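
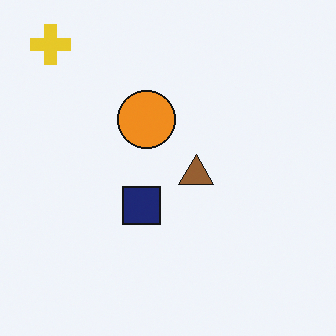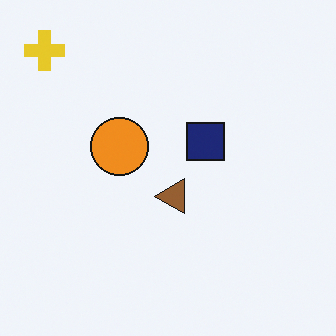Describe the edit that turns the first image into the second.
Transposed (reflected across the top-left ↔ bottom-right diagonal).

Shapes have swapped their row and column positions — what was in the top-right is now in the bottom-left — a diagonal reflection.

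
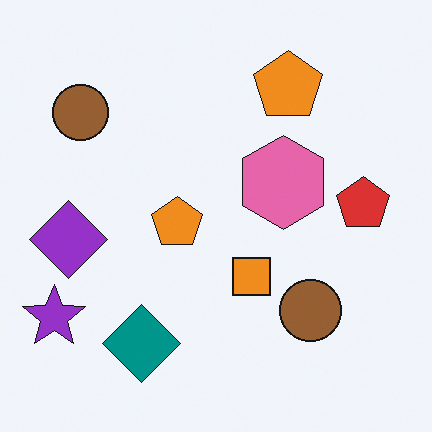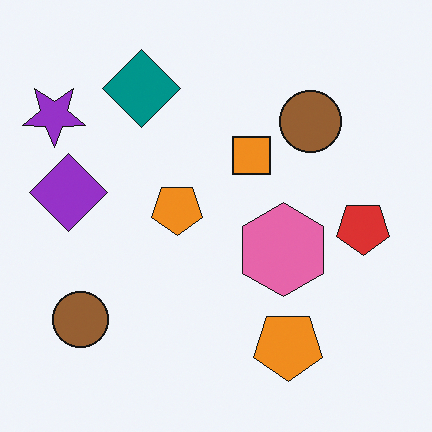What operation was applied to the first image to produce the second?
It was flipped vertically (top ↔ bottom).

The teal diamond is in the bottom-left of the first image and the top-left of the second — shapes on opposite sides of the horizontal midline have swapped in a mirror flip.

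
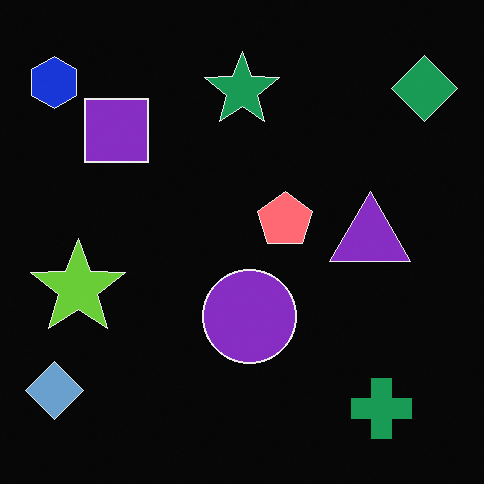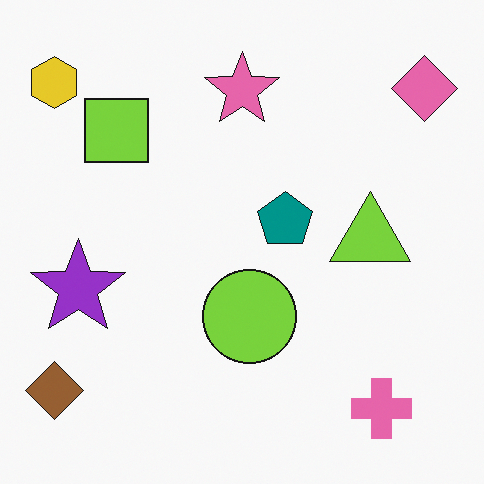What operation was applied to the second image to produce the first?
It was color-inverted (negative).

The light background has become dark and every shape's color is its complement — a photographic negative.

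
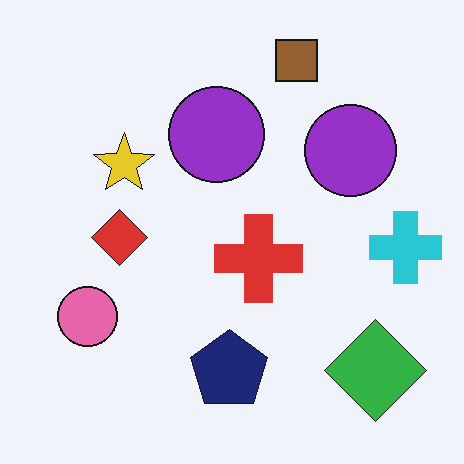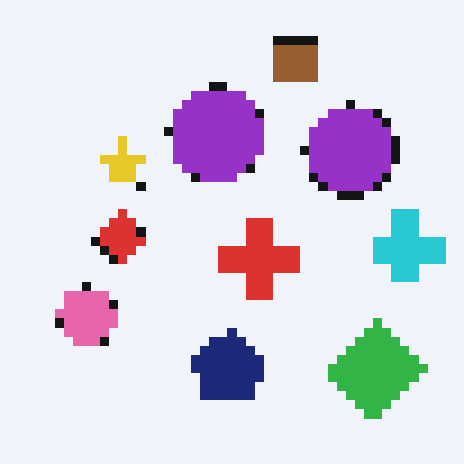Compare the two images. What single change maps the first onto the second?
This is the original image heavily pixelated into large blocks.

Shapes are reduced to large square blocks; fine edges and outlines are lost — a downscale-then-upscale (mosaic) effect.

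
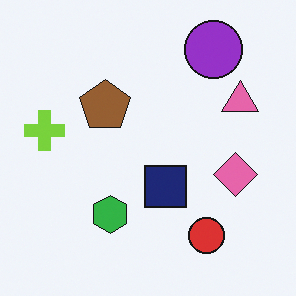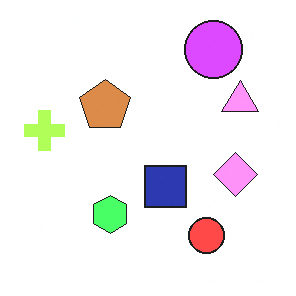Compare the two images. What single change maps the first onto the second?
It was noticeably brightened.

Every pixel — background and shapes alike — is uniformly brightened.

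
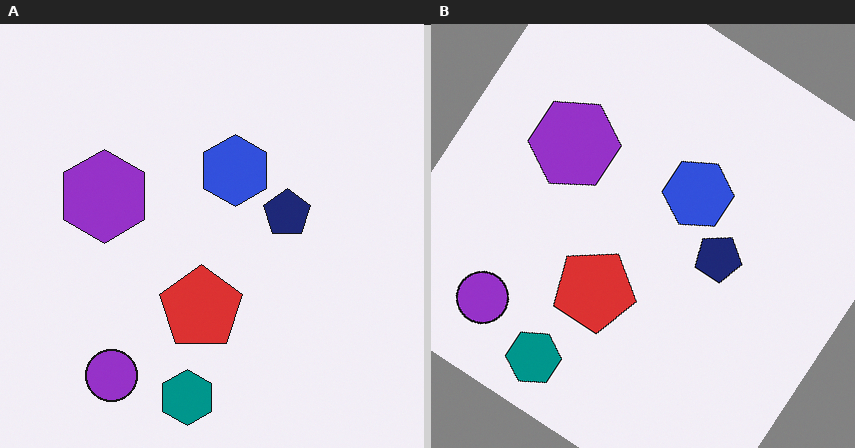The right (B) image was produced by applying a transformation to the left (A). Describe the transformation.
The transformation is: rotated clockwise by a large amount — several tens of degrees.

Every shape is tilted by the same angle and the image corners show triangular fill wedges — a whole-image rotation by a non-right angle.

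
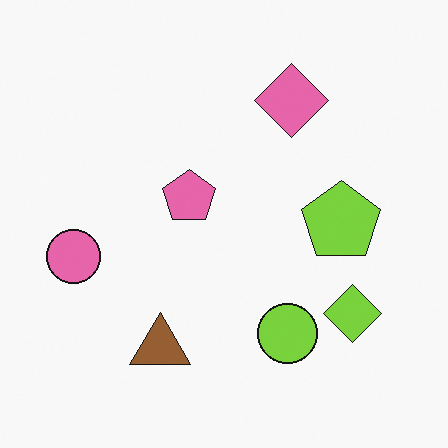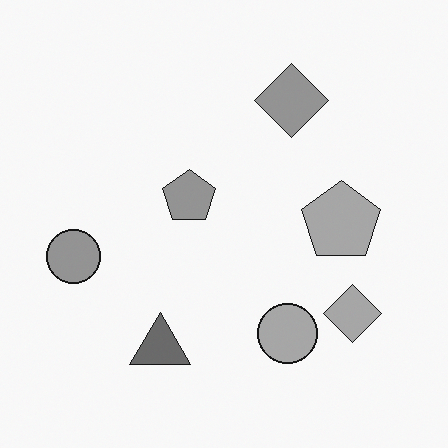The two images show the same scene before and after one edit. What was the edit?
It was converted to grayscale.

All color is removed — every shape is now a shade of grey.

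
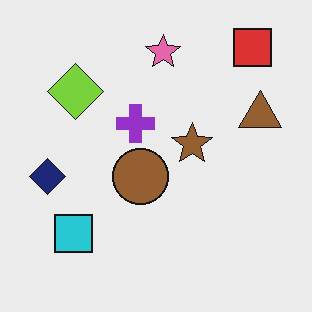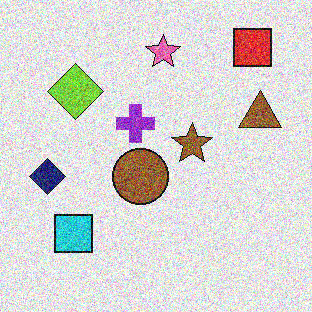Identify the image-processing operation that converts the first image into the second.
Degraded with strong gaussian noise.

Random speckle covers the whole image, including the flat background.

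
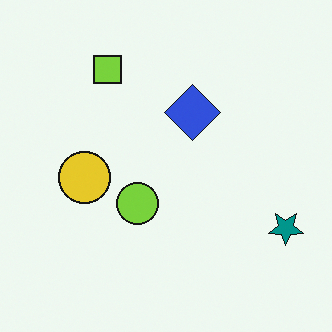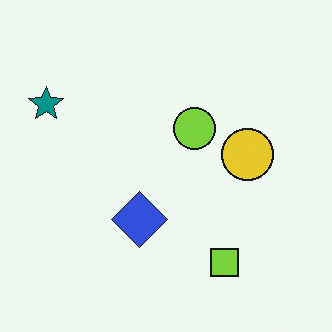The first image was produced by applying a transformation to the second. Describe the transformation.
Rotated 180°.

The teal star sits in the top-left of the second image and the bottom-right of the first — consistent with a whole-image 180° rotation.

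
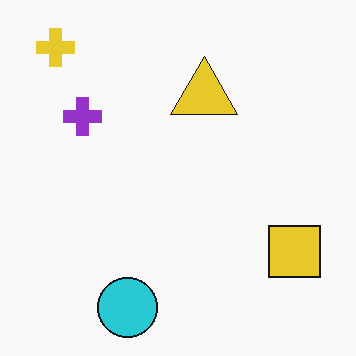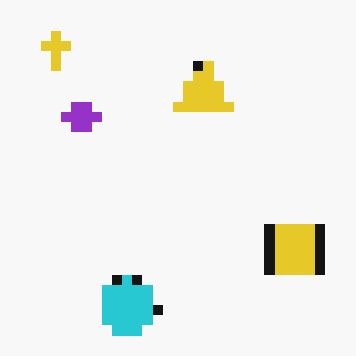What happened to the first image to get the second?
Coarsely pixelated.

Shapes are reduced to large square blocks; fine edges and outlines are lost — a downscale-then-upscale (mosaic) effect.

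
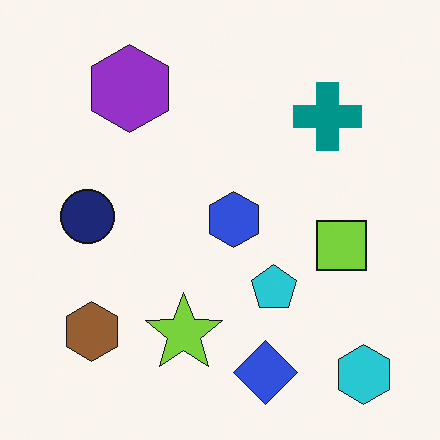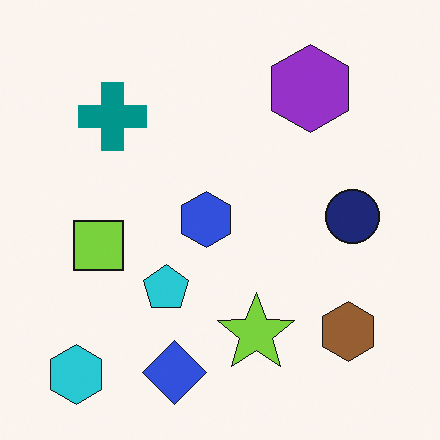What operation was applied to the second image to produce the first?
The image was flipped horizontally (left ↔ right).

The cyan hexagon is in the bottom-left of the second image and the bottom-right of the first — shapes on opposite sides of the vertical midline have swapped in a mirror flip.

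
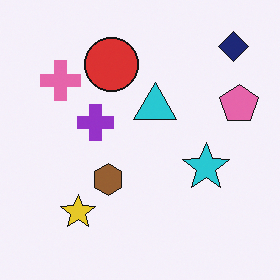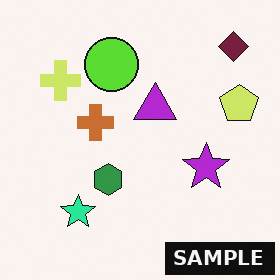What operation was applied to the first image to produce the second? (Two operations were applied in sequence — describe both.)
Hue-shifted noticeably, then watermarked with the text "SAMPLE" in the lower-right corner.

Every shape's color has rotated by the same amount around the hue wheel — a uniform hue shift. A dark label reading "SAMPLE" appears in the lower-right corner.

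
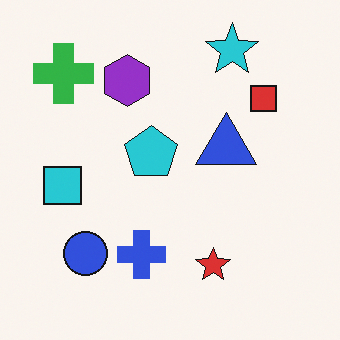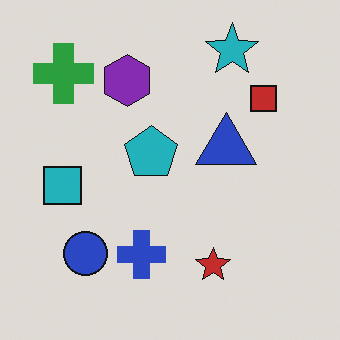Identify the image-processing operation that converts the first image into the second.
The transformation is: darkened a little.

Every pixel — background and shapes alike — is uniformly darkened.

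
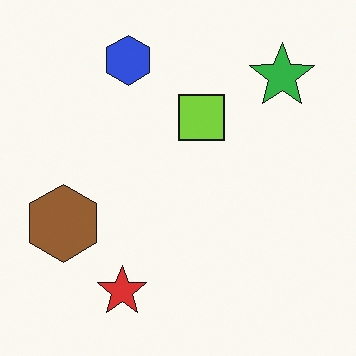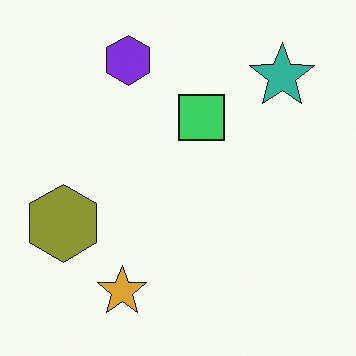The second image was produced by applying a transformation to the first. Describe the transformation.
The second image is the first hue-shifted by a small amount.

Every shape's color has rotated by the same amount around the hue wheel — a uniform hue shift.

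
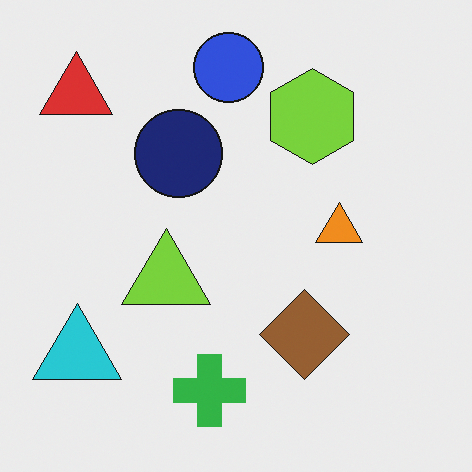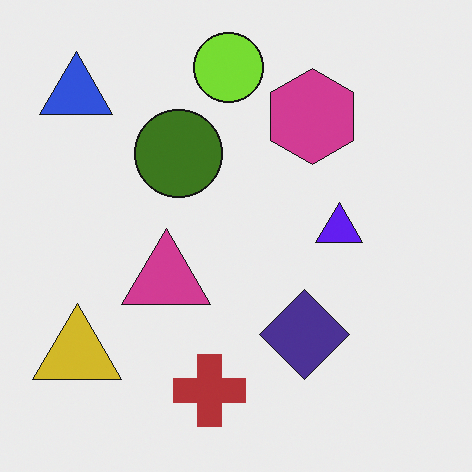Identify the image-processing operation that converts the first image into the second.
It was hue-shifted by a large amount.

Every shape's color has rotated by the same amount around the hue wheel — a uniform hue shift.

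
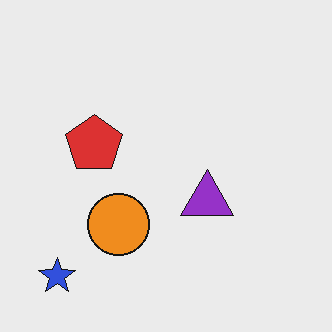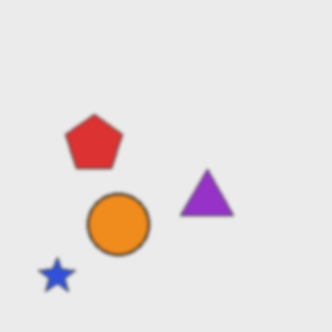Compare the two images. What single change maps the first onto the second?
The image was slightly softened.

Shape edges and outlines are uniformly softened across the whole image.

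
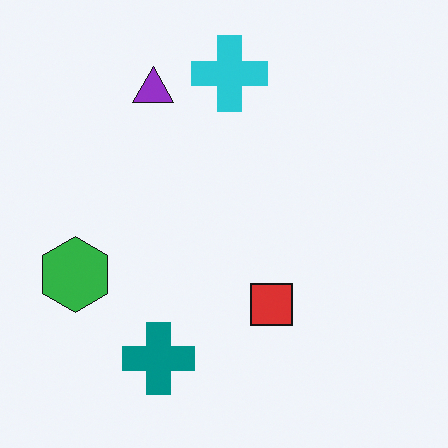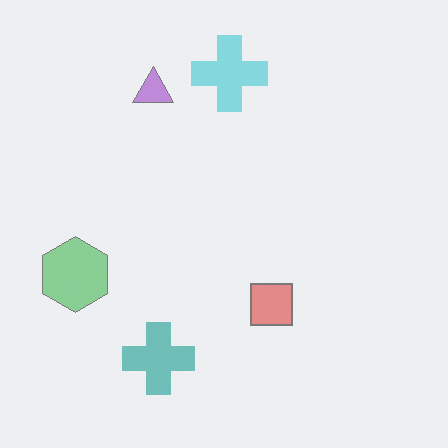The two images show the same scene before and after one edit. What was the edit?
It was given much lower contrast.

Tones are pushed toward mid-grey across the whole image — a global contrast change.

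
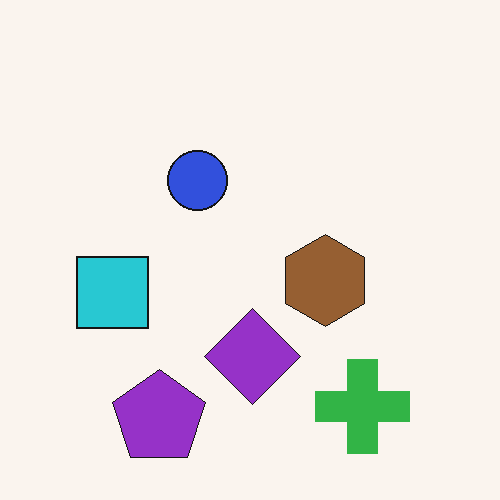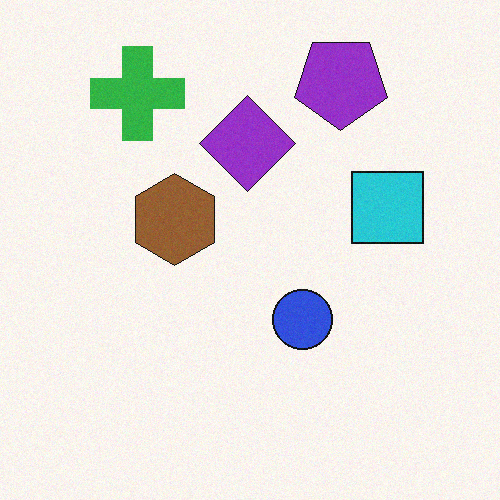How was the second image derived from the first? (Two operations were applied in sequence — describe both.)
The transformation is: degraded with subtle gaussian noise, then rotated 180°.

Random speckle covers the whole image, including the flat background. The green cross sits in the bottom-right of the first image and the top-left of the second — consistent with a whole-image 180° rotation.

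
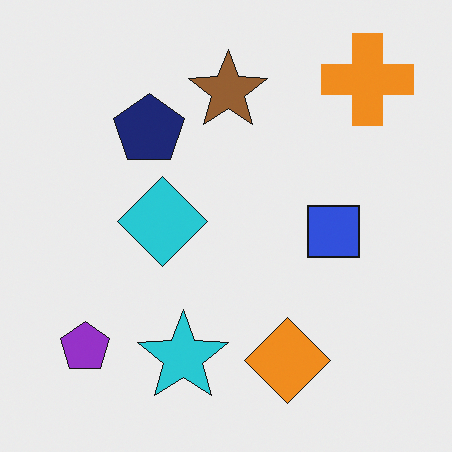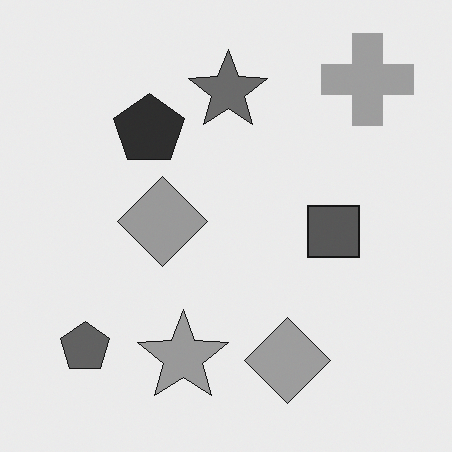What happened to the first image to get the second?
This is the original image converted to grayscale.

All color is removed — every shape is now a shade of grey.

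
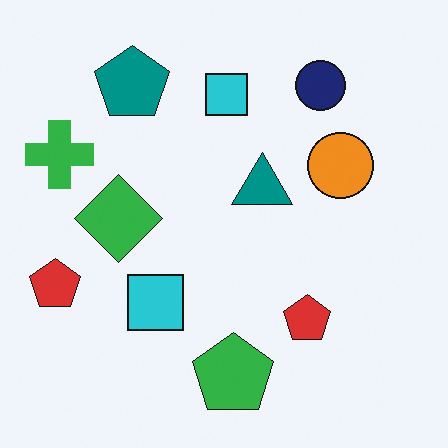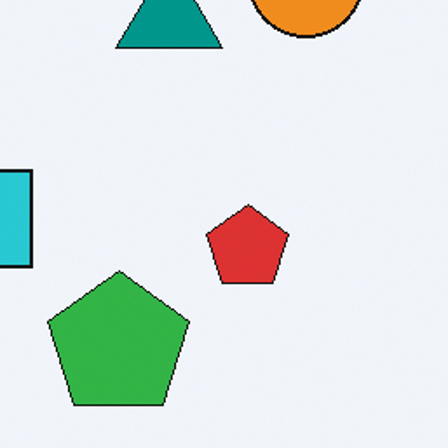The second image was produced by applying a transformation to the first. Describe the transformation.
Cropped tightly and scaled back up.

The visible shapes are larger and the field of view is narrower; shapes near the original edges may be partly or wholly outside the frame — a crop-and-rescale.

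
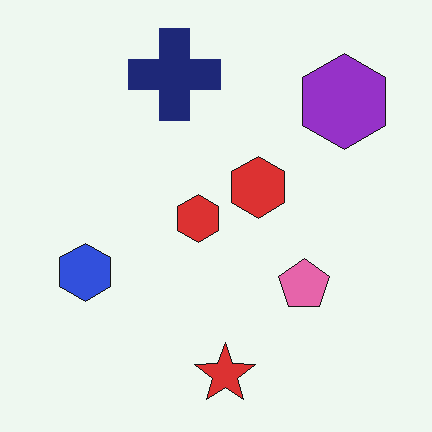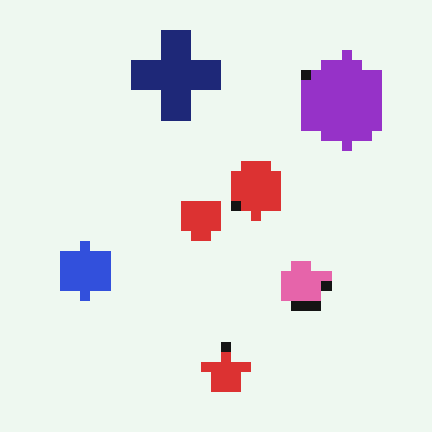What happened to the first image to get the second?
Coarsely pixelated.

Shapes are reduced to large square blocks; fine edges and outlines are lost — a downscale-then-upscale (mosaic) effect.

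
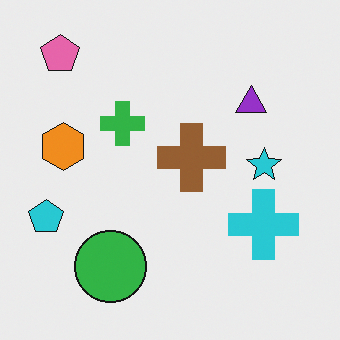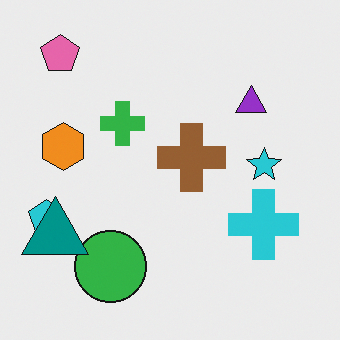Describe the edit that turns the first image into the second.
The transformation is: overlaid with an additional teal triangle.

A teal triangle appears in the second image that is absent from the first.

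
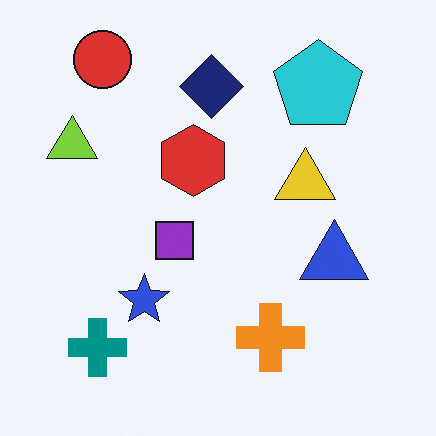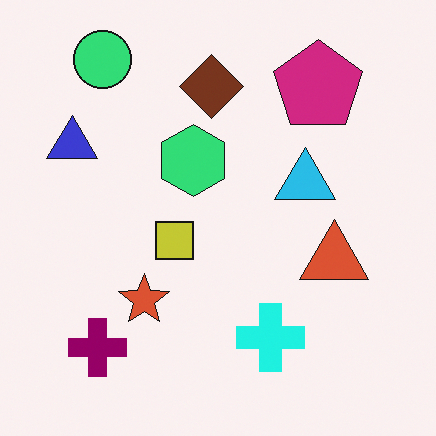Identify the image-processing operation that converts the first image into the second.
The second image is the first hue-shifted noticeably.

Every shape's color has rotated by the same amount around the hue wheel — a uniform hue shift.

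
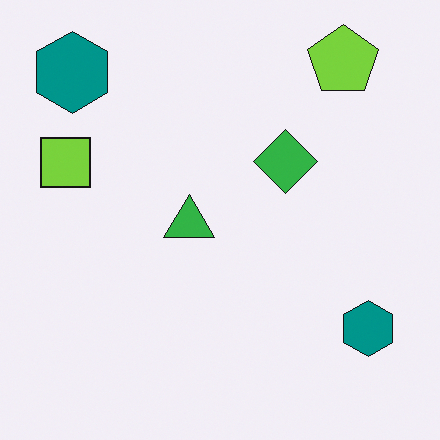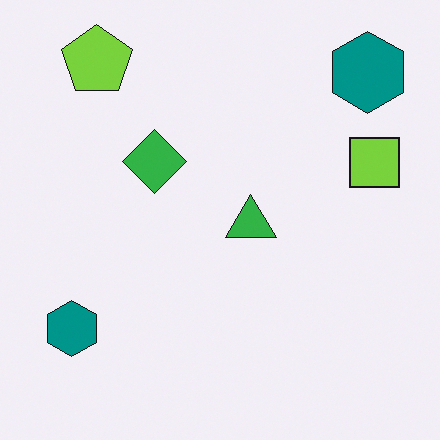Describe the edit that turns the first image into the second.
It was flipped horizontally (left ↔ right).

The lime square is in the left of the first image and the right of the second — shapes on opposite sides of the vertical midline have swapped in a mirror flip.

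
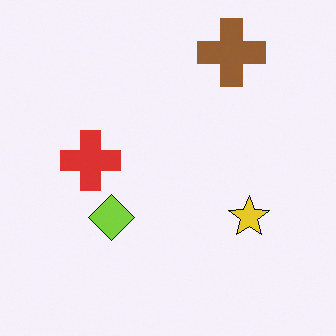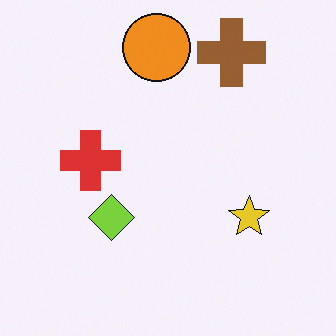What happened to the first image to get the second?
This is the original image overlaid with an additional orange circle.

An orange circle appears in the second image that is absent from the first.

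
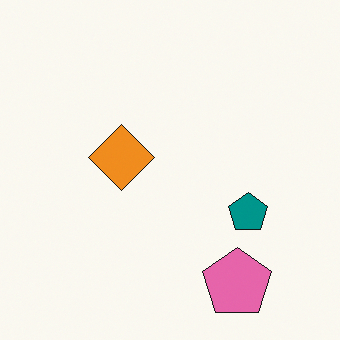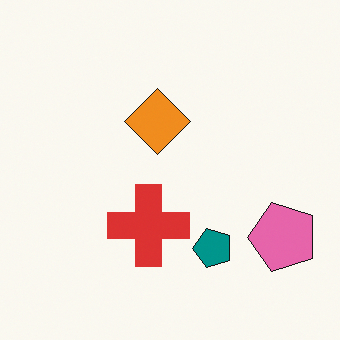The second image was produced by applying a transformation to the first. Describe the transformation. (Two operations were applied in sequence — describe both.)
It was transposed (reflected across the top-left ↔ bottom-right diagonal), then overlaid with an additional red cross.

Shapes have swapped their row and column positions — what was in the top-right is now in the bottom-left — a diagonal reflection. A red cross appears in the second image that is absent from the first.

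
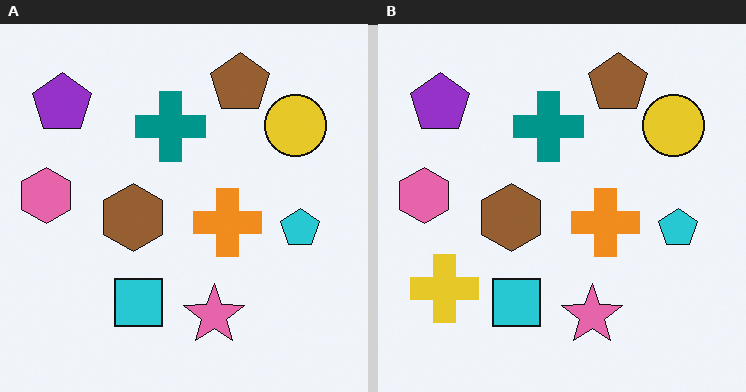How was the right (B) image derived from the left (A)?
The transformation is: overlaid with an additional yellow cross.

A yellow cross appears in the right (B) image that is absent from the left (A).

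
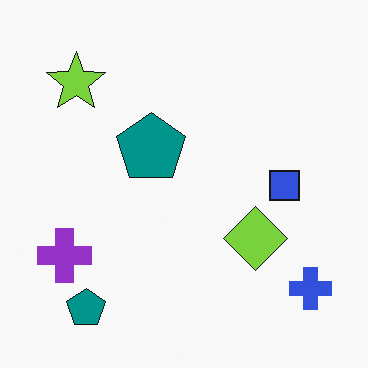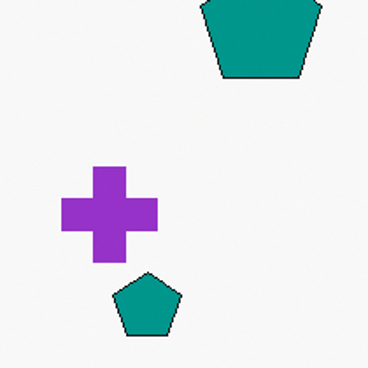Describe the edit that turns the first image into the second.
The second image is the first cropped tightly and scaled back up.

The visible shapes are larger and the field of view is narrower; shapes near the original edges may be partly or wholly outside the frame — a crop-and-rescale.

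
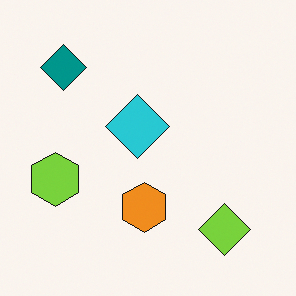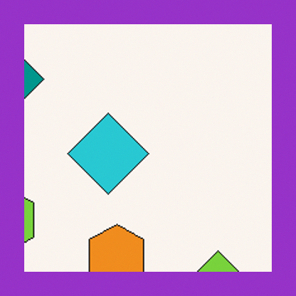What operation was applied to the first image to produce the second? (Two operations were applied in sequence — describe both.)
The second image is the first cropped to a modestly smaller region and rescaled, then framed with a purple border.

The visible shapes are larger and the field of view is narrower; shapes near the original edges may be partly or wholly outside the frame — a crop-and-rescale. A solid purple frame runs around the edge of the second image, with the content slightly shrunk inside it.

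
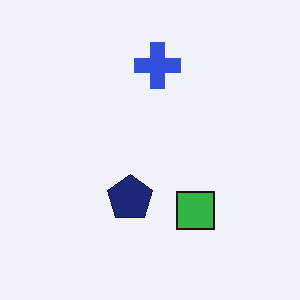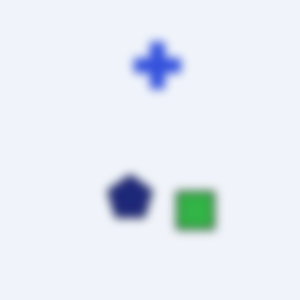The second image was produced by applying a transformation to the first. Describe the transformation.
Moderately blurred.

Shape edges and outlines are uniformly softened across the whole image.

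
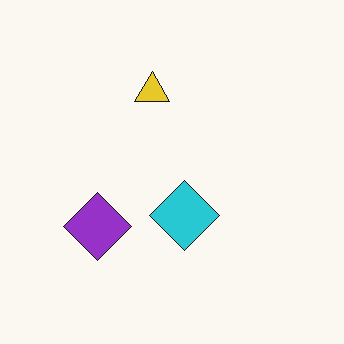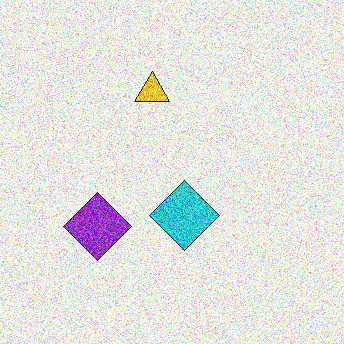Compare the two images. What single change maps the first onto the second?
Degraded with a thick layer of grain.

Random speckle covers the whole image, including the flat background.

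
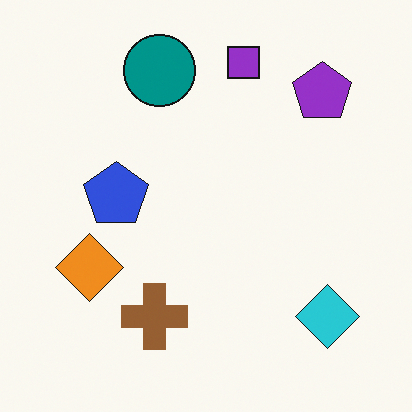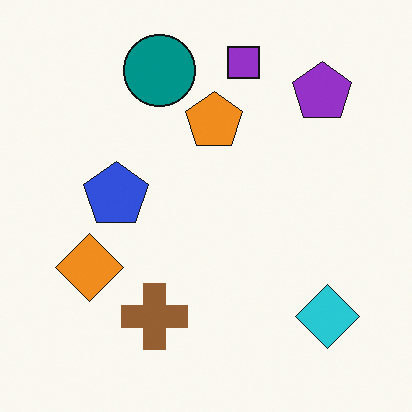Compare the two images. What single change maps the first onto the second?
Overlaid with an additional orange pentagon.

An orange pentagon appears in the second image that is absent from the first.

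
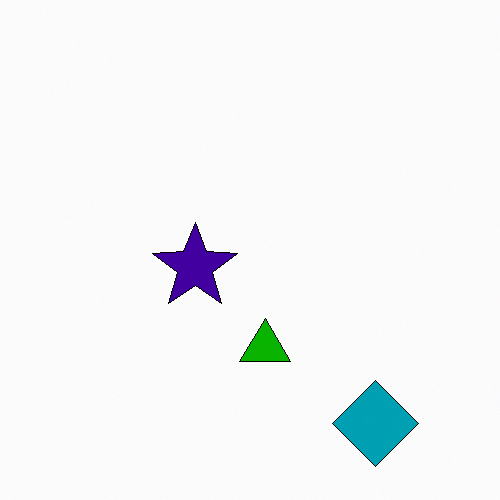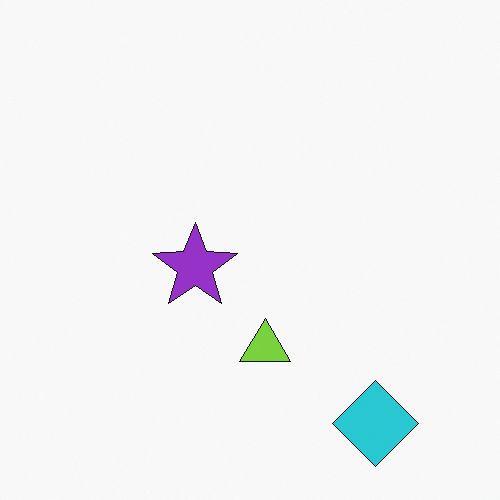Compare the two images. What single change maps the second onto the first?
It was boosted in contrast.

Tones are pushed away from mid-grey across the whole image — a global contrast change.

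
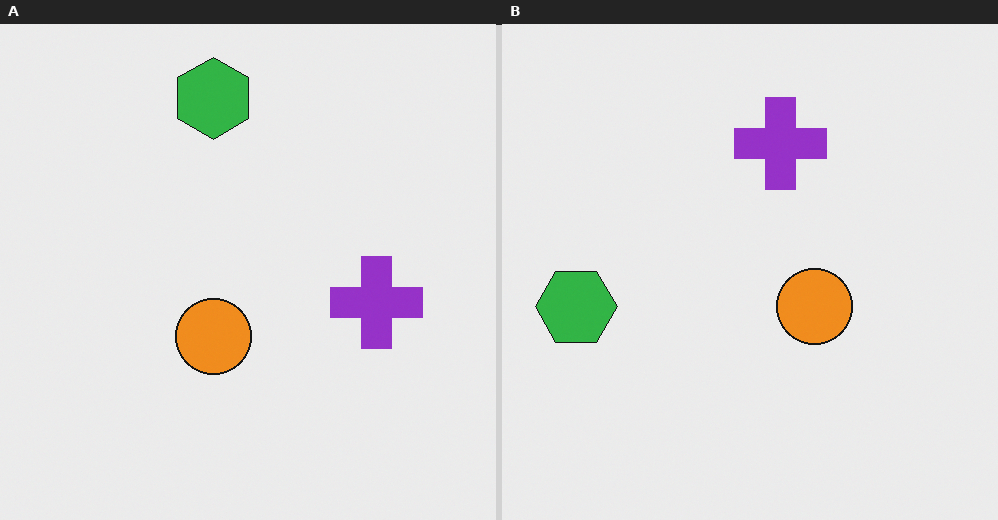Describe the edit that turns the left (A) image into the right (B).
The right (B) image is the left (A) rotated 90° counter-clockwise.

The green hexagon sits in the top of the left (A) image and the left of the right (B) — consistent with a whole-image 90° counter-clockwise rotation.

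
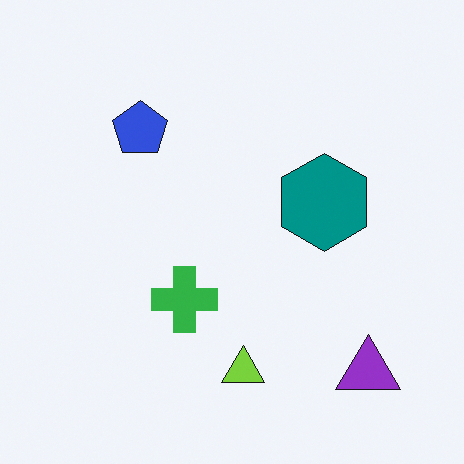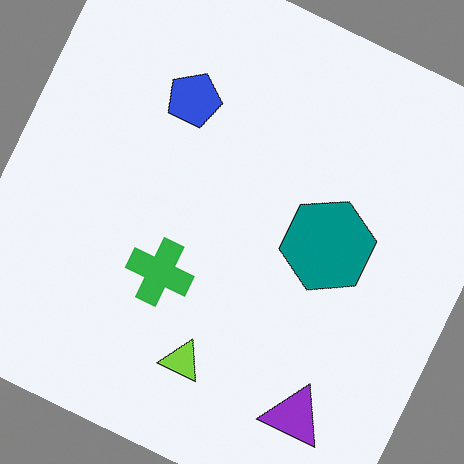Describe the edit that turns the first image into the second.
The transformation is: rotated clockwise by a clearly visible amount.

Every shape is tilted by the same angle and the image corners show triangular fill wedges — a whole-image rotation by a non-right angle.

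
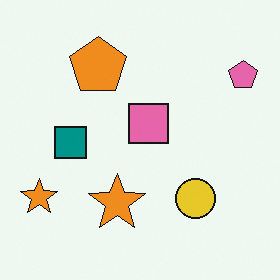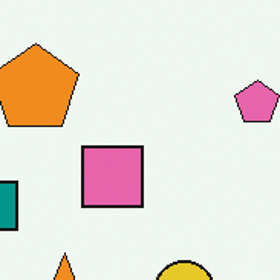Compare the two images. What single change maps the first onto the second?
The image was cropped to a modestly smaller region and rescaled.

The visible shapes are larger and the field of view is narrower; shapes near the original edges may be partly or wholly outside the frame — a crop-and-rescale.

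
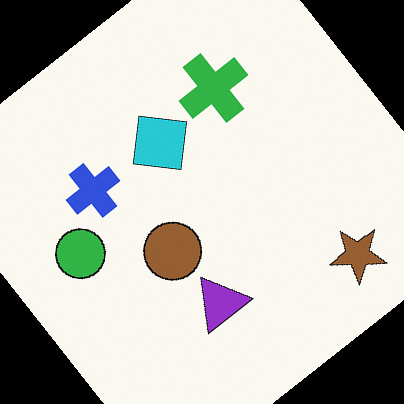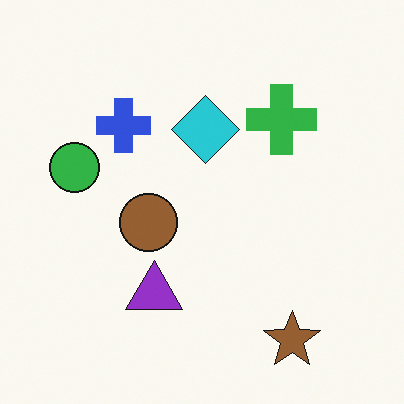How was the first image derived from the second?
It was rotated counter-clockwise by a large amount — several tens of degrees.

Every shape is tilted by the same angle and the image corners show triangular fill wedges — a whole-image rotation by a non-right angle.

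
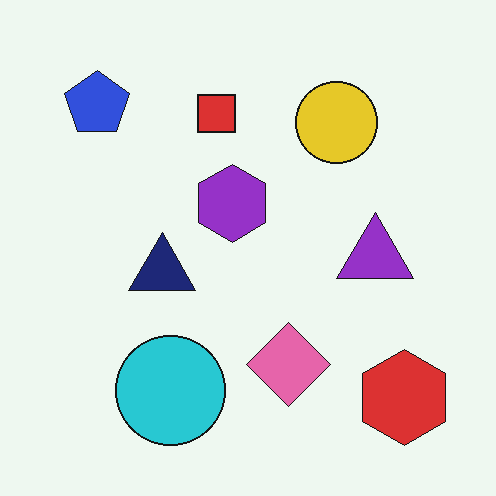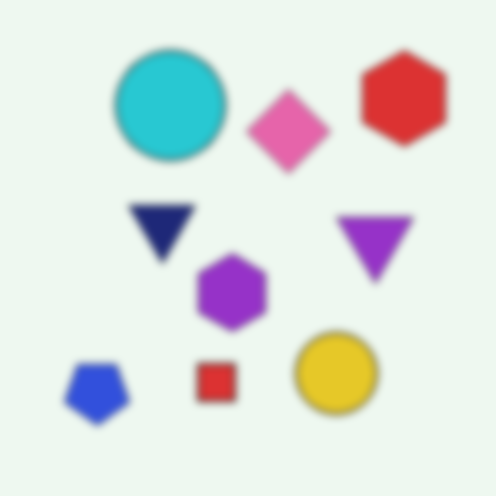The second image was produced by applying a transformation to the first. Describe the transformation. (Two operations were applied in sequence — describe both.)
The image was flipped vertically (top ↔ bottom), then moderately blurred.

The red hexagon is in the bottom-right of the first image and the top-right of the second — shapes on opposite sides of the horizontal midline have swapped in a mirror flip. Shape edges and outlines are uniformly softened across the whole image.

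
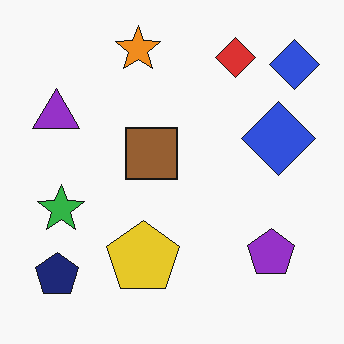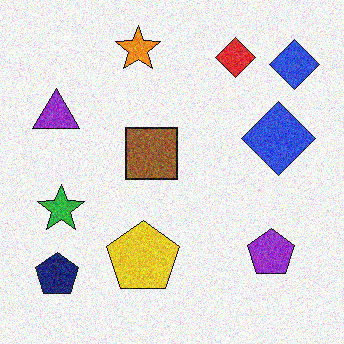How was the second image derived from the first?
The transformation is: degraded with moderate additive noise.

Random speckle covers the whole image, including the flat background.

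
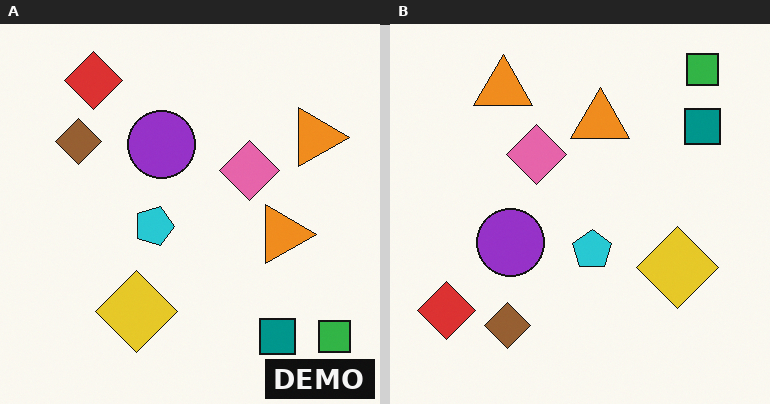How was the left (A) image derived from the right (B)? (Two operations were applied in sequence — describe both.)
Rotated 90° clockwise, then watermarked with the text "DEMO" in the lower-right corner.

The green square sits in the top-right of the right (B) image and the bottom-right of the left (A) — consistent with a whole-image 90° clockwise rotation. A dark label reading "DEMO" appears in the lower-right corner.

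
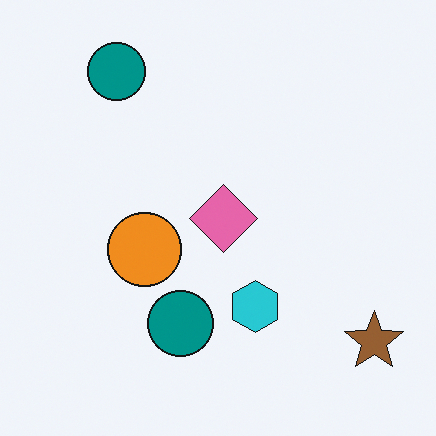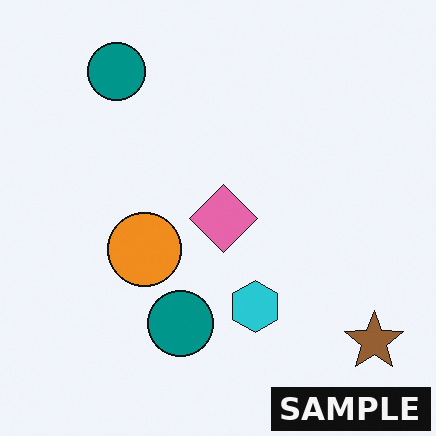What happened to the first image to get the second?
The image was watermarked with the text "SAMPLE" in the lower-right corner.

A dark label reading "SAMPLE" appears in the lower-right corner.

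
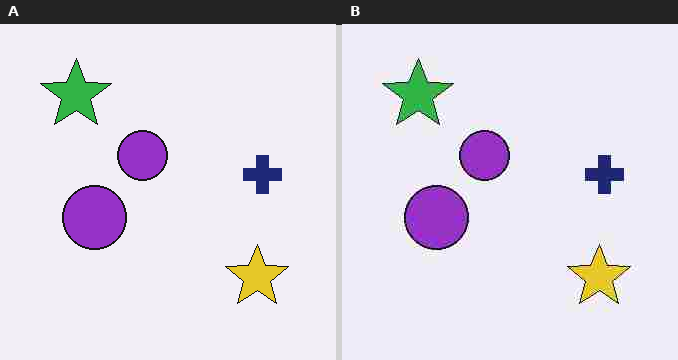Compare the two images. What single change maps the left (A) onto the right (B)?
Heavily JPEG-compressed with obvious blocking artifacts.

Blocky 8×8 compression artifacts appear around shape edges and the flat background shows ringing — characteristic JPEG degradation.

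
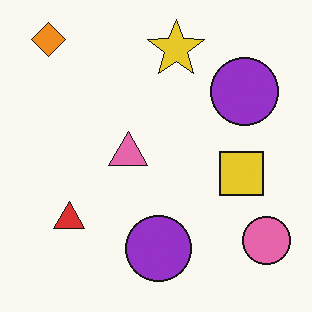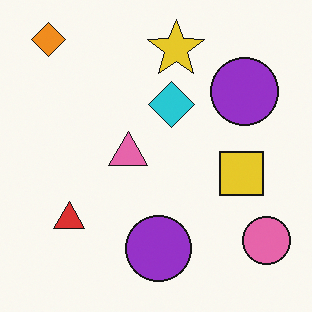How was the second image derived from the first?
The transformation is: overlaid with an additional cyan diamond.

A cyan diamond appears in the second image that is absent from the first.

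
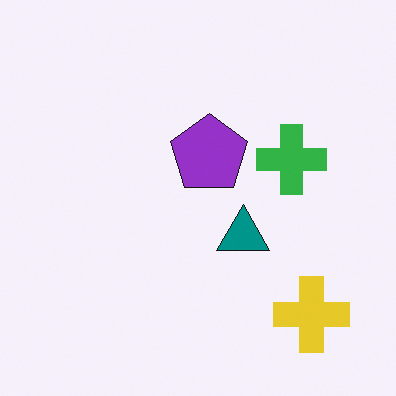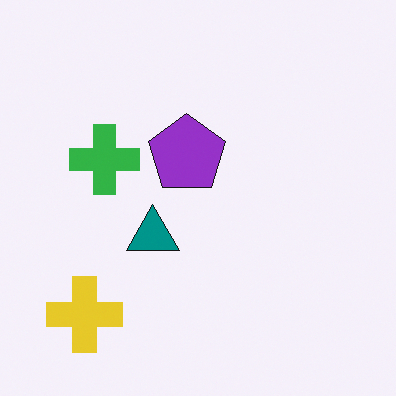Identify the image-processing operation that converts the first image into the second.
It was flipped horizontally (left ↔ right).

The yellow cross is in the bottom-right of the first image and the bottom-left of the second — shapes on opposite sides of the vertical midline have swapped in a mirror flip.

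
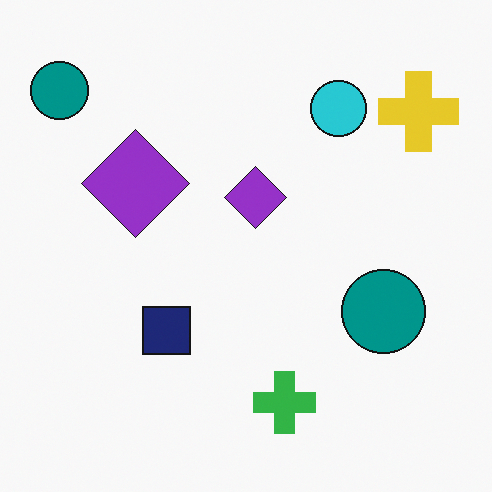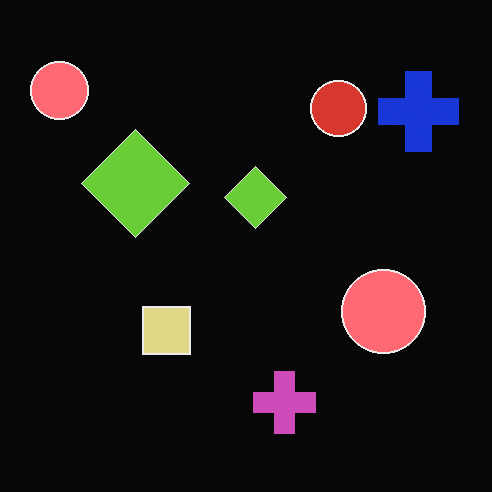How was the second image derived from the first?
Color-inverted (negative).

The light background has become dark and every shape's color is its complement — a photographic negative.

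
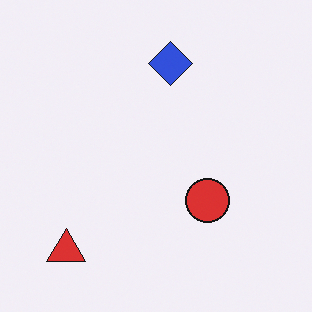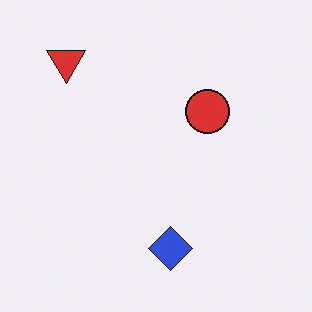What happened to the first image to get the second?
The second image is the first flipped vertically (top ↔ bottom).

The red triangle is in the bottom-left of the first image and the top-left of the second — shapes on opposite sides of the horizontal midline have swapped in a mirror flip.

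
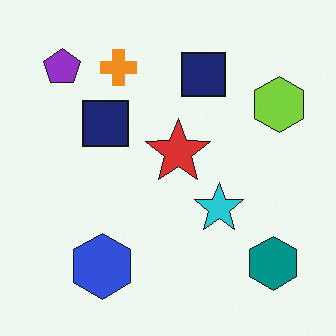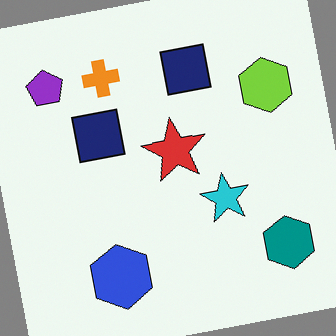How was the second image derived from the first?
The second image is the first rotated counter-clockwise by a slight angle.

Every shape is tilted by the same angle and the image corners show triangular fill wedges — a whole-image rotation by a non-right angle.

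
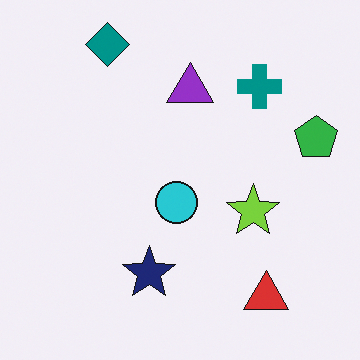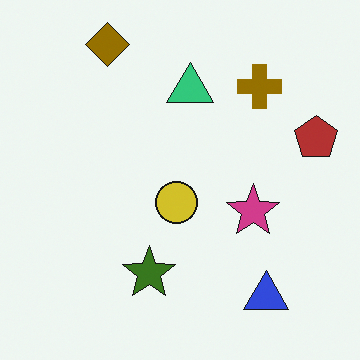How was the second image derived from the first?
The second image is the first hue-shifted by a large amount.

Every shape's color has rotated by the same amount around the hue wheel — a uniform hue shift.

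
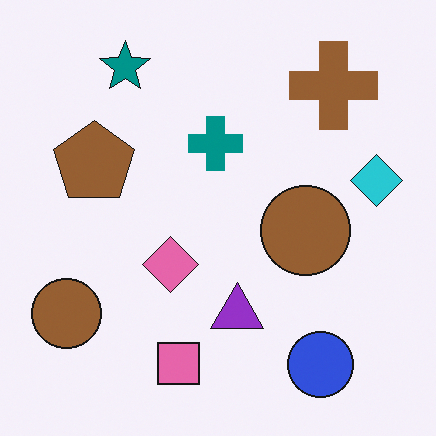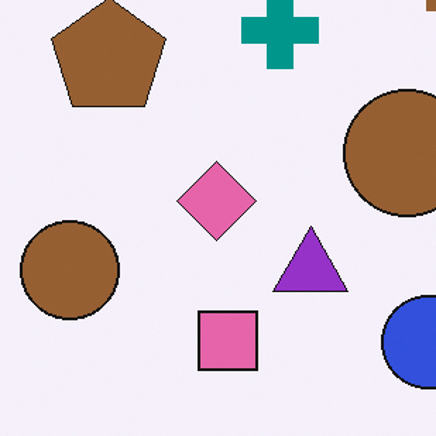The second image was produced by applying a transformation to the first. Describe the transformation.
The second image is the first cropped to a modestly smaller region and rescaled.

The visible shapes are larger and the field of view is narrower; shapes near the original edges may be partly or wholly outside the frame — a crop-and-rescale.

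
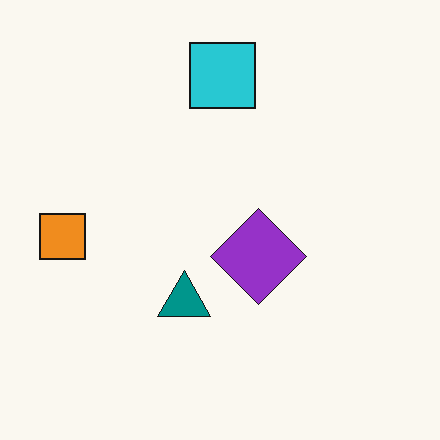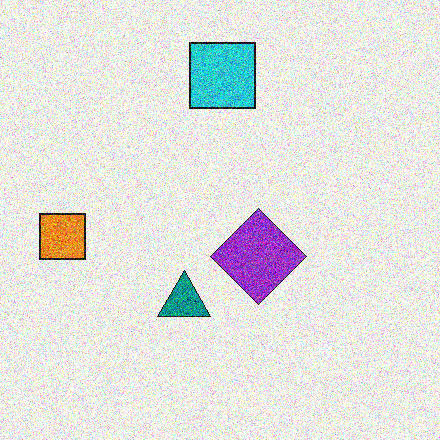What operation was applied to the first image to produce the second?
The second image is the first degraded with heavy additive noise.

Random speckle covers the whole image, including the flat background.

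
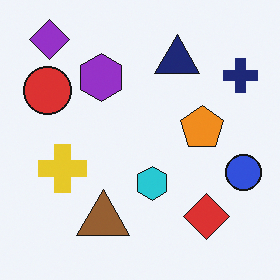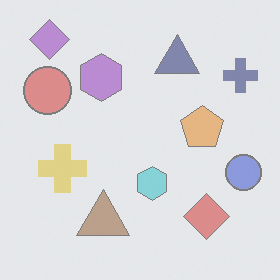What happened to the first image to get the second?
It was given much lower contrast.

Tones are pushed toward mid-grey across the whole image — a global contrast change.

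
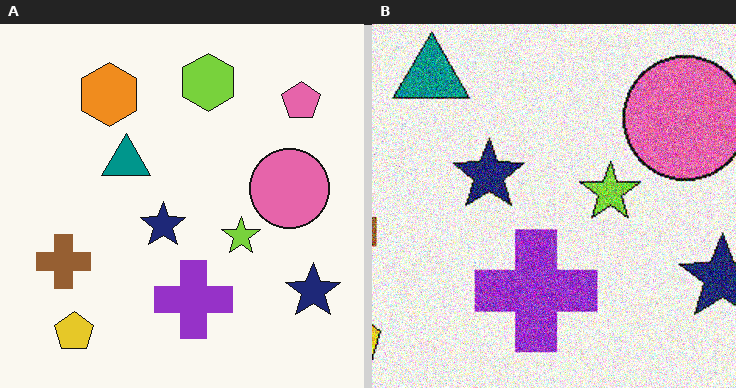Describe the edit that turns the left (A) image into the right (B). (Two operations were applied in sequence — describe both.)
The transformation is: cropped slightly and scaled back up, then degraded with heavy additive noise.

The visible shapes are larger and the field of view is narrower; shapes near the original edges may be partly or wholly outside the frame — a crop-and-rescale. Random speckle covers the whole image, including the flat background.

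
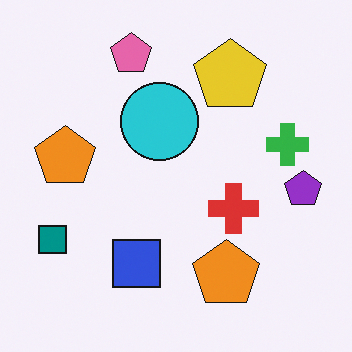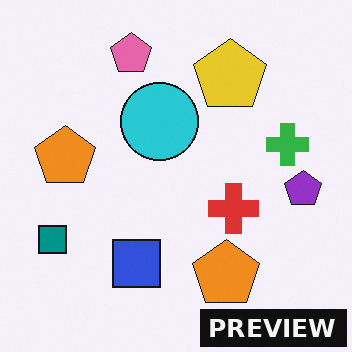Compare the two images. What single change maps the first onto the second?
The second image is the first watermarked with the text "PREVIEW" in the lower-right corner.

A dark label reading "PREVIEW" appears in the lower-right corner.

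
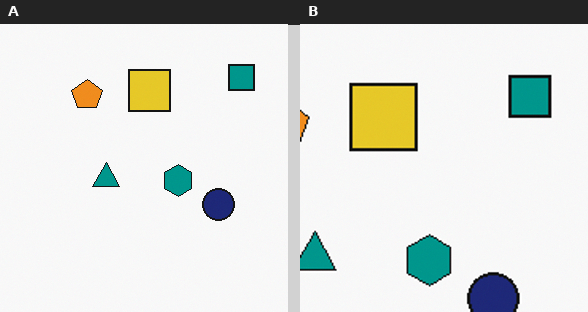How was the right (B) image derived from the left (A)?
It was cropped slightly and scaled back up.

The visible shapes are larger and the field of view is narrower; shapes near the original edges may be partly or wholly outside the frame — a crop-and-rescale.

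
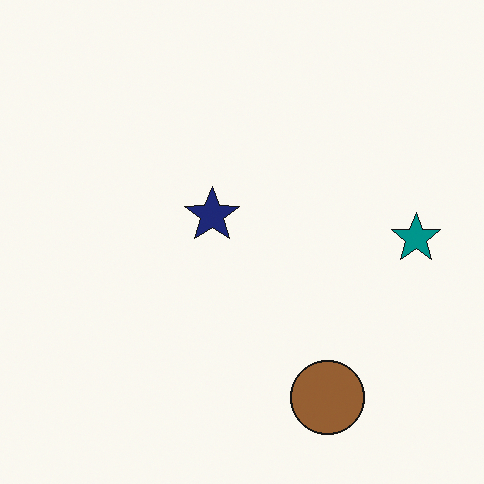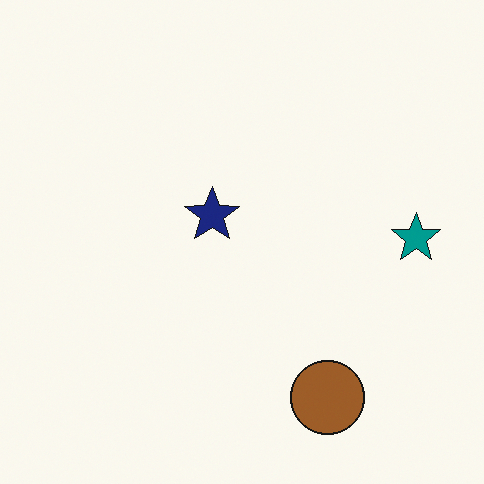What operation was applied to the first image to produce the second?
The image was slightly oversaturated.

All colors are more vivid — a global saturation change.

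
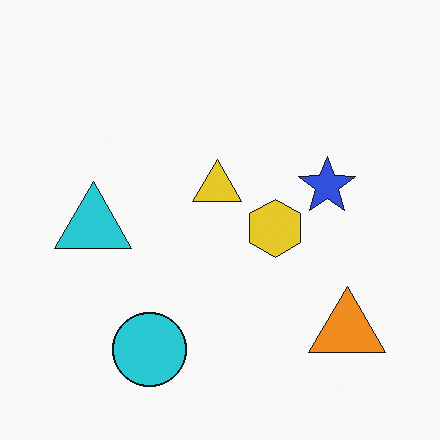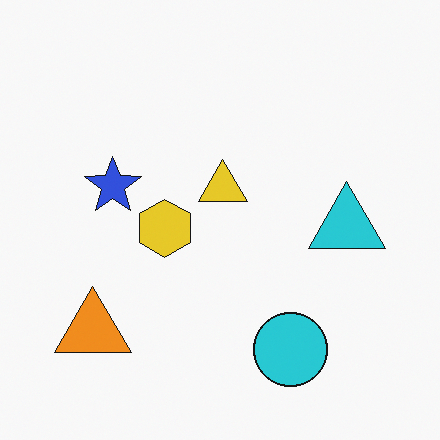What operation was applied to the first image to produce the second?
The second image is the first flipped horizontally (left ↔ right).

The cyan triangle is in the left of the first image and the right of the second — shapes on opposite sides of the vertical midline have swapped in a mirror flip.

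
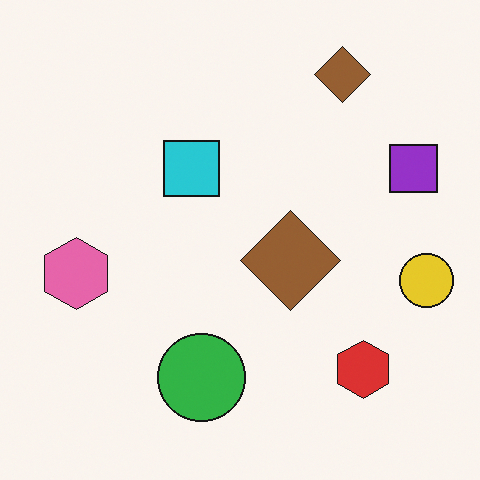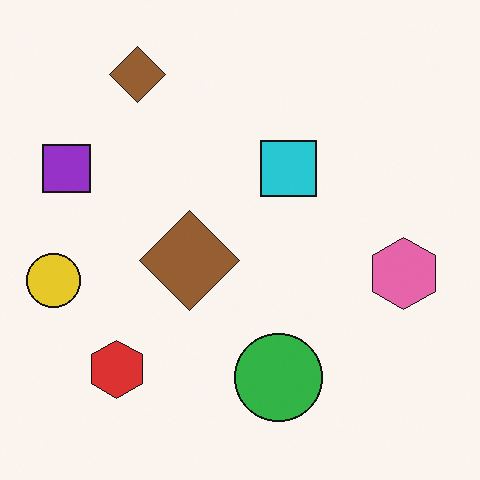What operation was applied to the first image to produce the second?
The second image is the first flipped horizontally (left ↔ right).

The yellow circle is in the right of the first image and the left of the second — shapes on opposite sides of the vertical midline have swapped in a mirror flip.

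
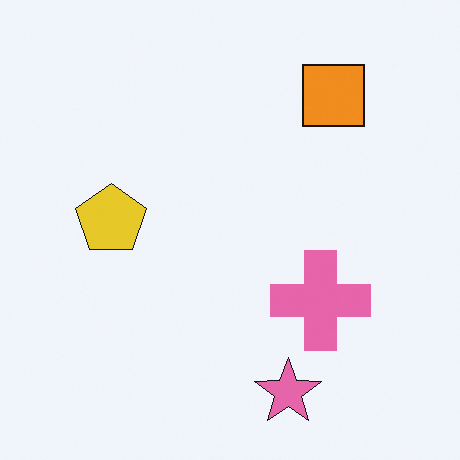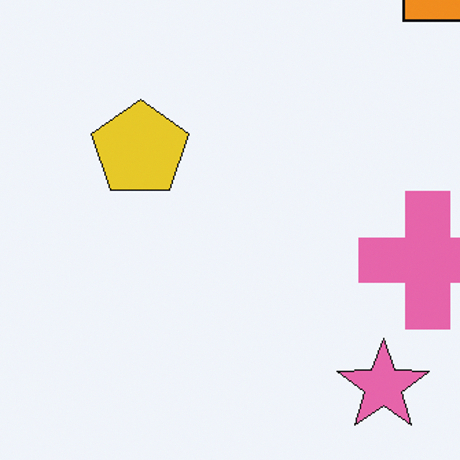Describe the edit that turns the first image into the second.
It was cropped slightly and scaled back up.

The visible shapes are larger and the field of view is narrower; shapes near the original edges may be partly or wholly outside the frame — a crop-and-rescale.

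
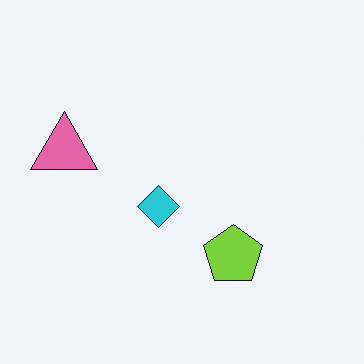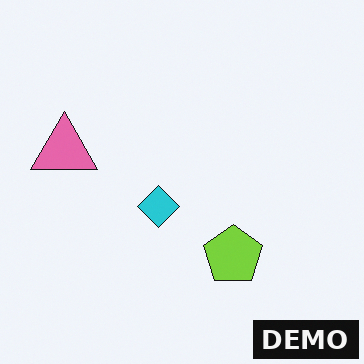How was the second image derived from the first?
Watermarked with the text "DEMO" in the lower-right corner.

A dark label reading "DEMO" appears in the lower-right corner.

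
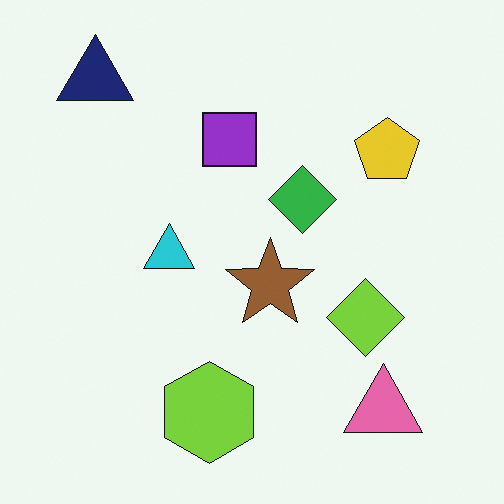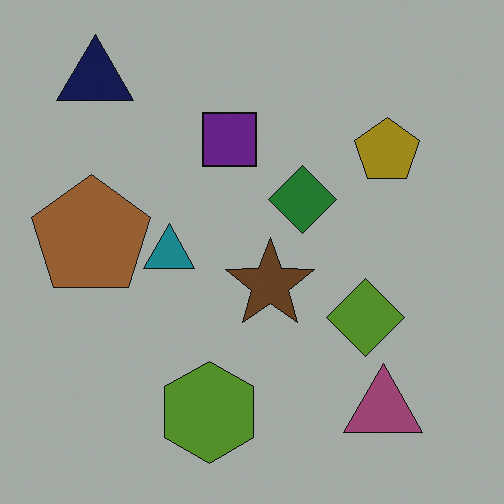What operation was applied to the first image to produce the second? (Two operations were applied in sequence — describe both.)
This is the original image noticeably darkened, then overlaid with an additional brown pentagon.

Every pixel — background and shapes alike — is uniformly darkened. A brown pentagon appears in the second image that is absent from the first.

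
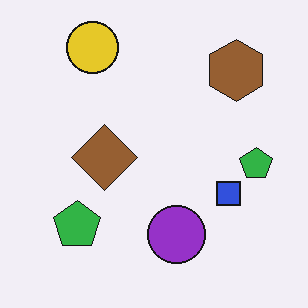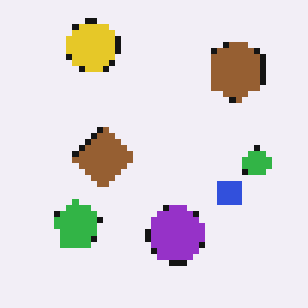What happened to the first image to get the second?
The second image is the first pixelated into visible square blocks.

Shapes are reduced to large square blocks; fine edges and outlines are lost — a downscale-then-upscale (mosaic) effect.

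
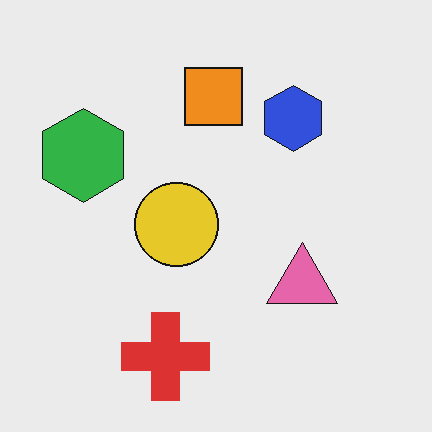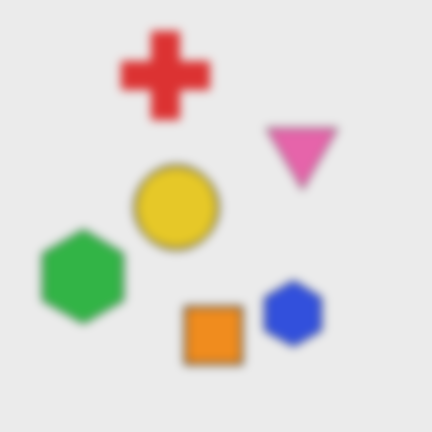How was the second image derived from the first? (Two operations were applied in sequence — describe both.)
It was flipped vertically (top ↔ bottom), then moderately blurred.

The red cross is in the bottom of the first image and the top of the second — shapes on opposite sides of the horizontal midline have swapped in a mirror flip. Shape edges and outlines are uniformly softened across the whole image.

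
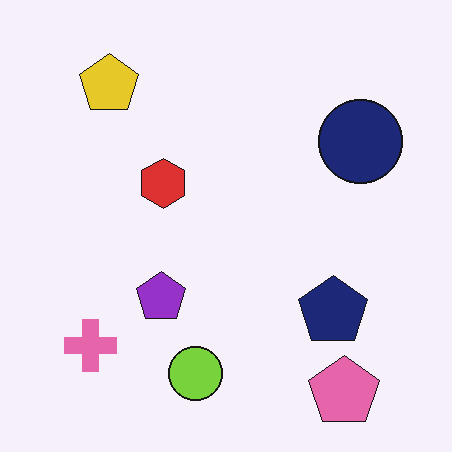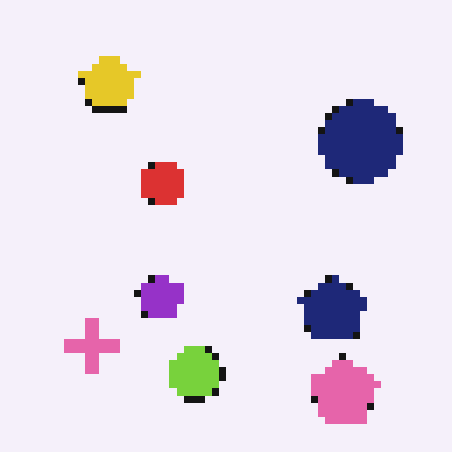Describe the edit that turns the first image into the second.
The transformation is: moderately pixelated.

Shapes are reduced to large square blocks; fine edges and outlines are lost — a downscale-then-upscale (mosaic) effect.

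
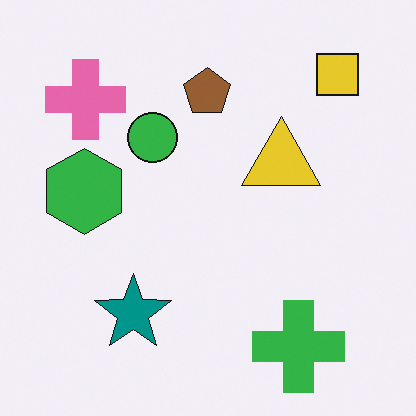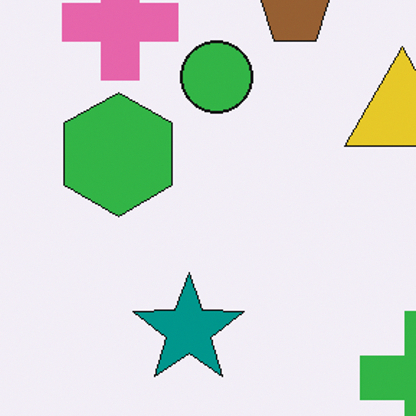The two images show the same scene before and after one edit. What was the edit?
The transformation is: cropped slightly and scaled back up.

The visible shapes are larger and the field of view is narrower; shapes near the original edges may be partly or wholly outside the frame — a crop-and-rescale.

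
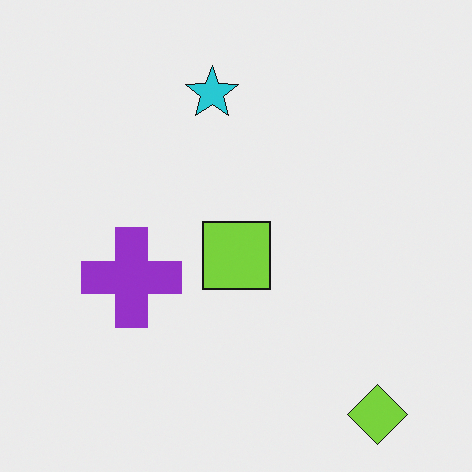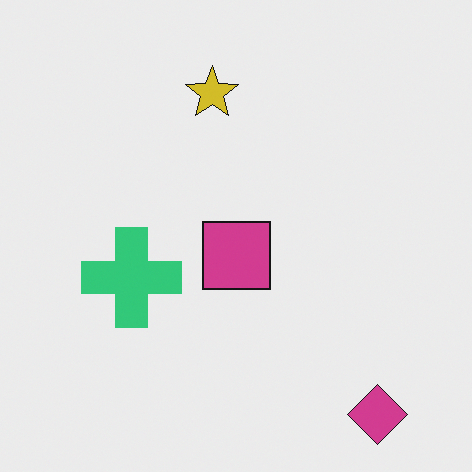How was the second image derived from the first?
It was hue-shifted by a large amount.

Every shape's color has rotated by the same amount around the hue wheel — a uniform hue shift.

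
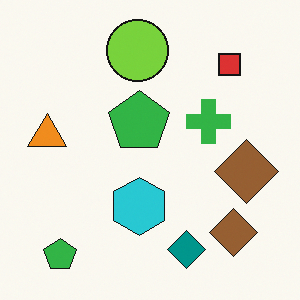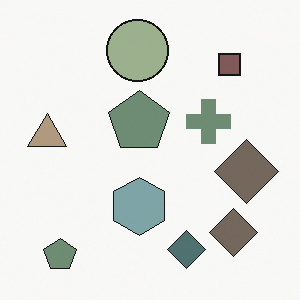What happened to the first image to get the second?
The transformation is: made much more muted (saturation change).

All colors are more muted and greyish — a global saturation change.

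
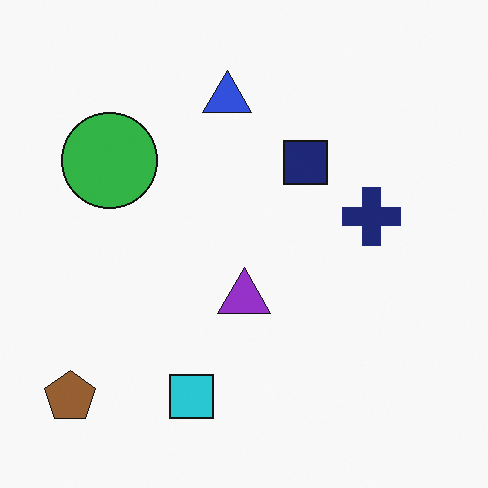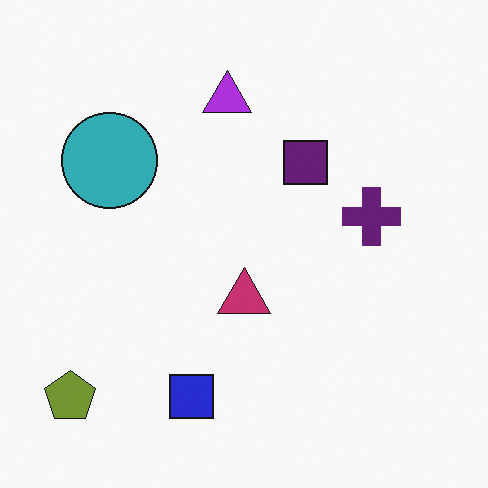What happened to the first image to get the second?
This is the original image hue-shifted slightly.

Every shape's color has rotated by the same amount around the hue wheel — a uniform hue shift.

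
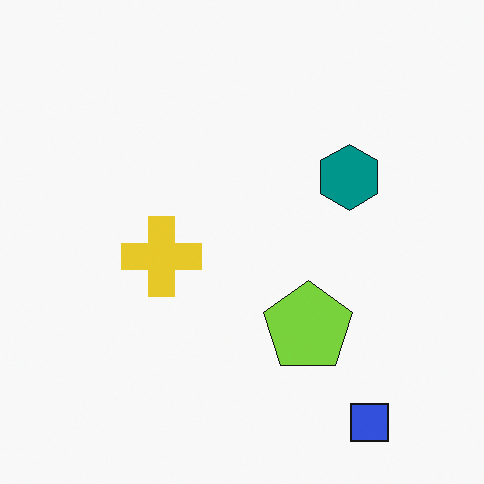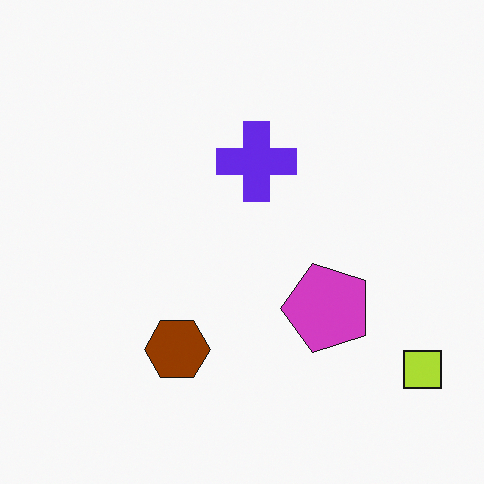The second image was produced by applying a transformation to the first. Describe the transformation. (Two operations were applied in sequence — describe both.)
It was transposed (reflected across the top-left ↔ bottom-right diagonal), then hue-shifted through roughly half the color wheel.

Shapes have swapped their row and column positions — what was in the top-right is now in the bottom-left — a diagonal reflection. Every shape's color has rotated by the same amount around the hue wheel — a uniform hue shift.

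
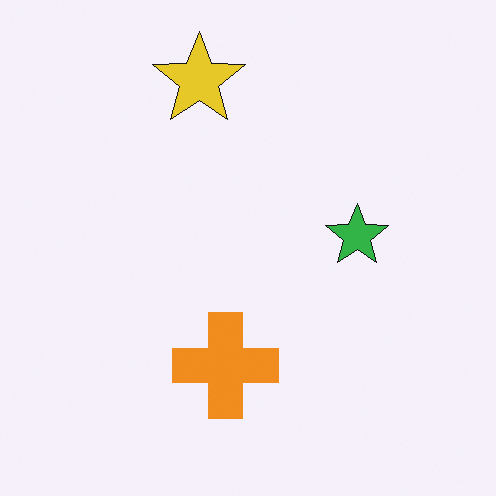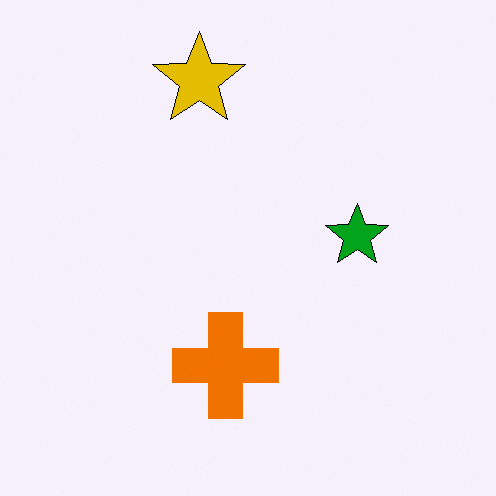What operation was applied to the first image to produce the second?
The transformation is: given slightly increased contrast.

Tones are pushed away from mid-grey across the whole image — a global contrast change.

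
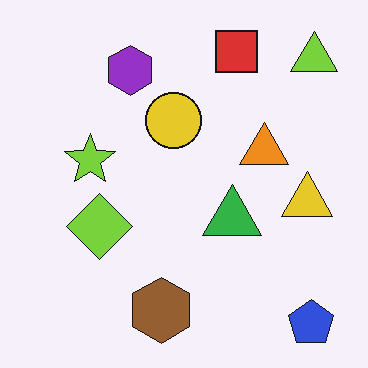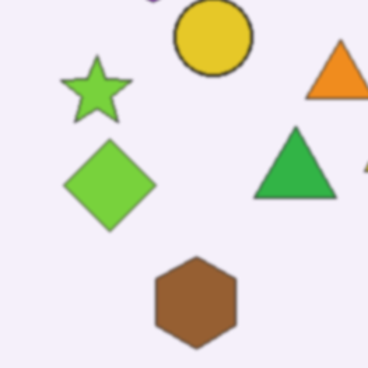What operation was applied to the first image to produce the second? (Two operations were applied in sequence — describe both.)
It was slightly softened, then cropped slightly and scaled back up.

Shape edges and outlines are uniformly softened across the whole image. The visible shapes are larger and the field of view is narrower; shapes near the original edges may be partly or wholly outside the frame — a crop-and-rescale.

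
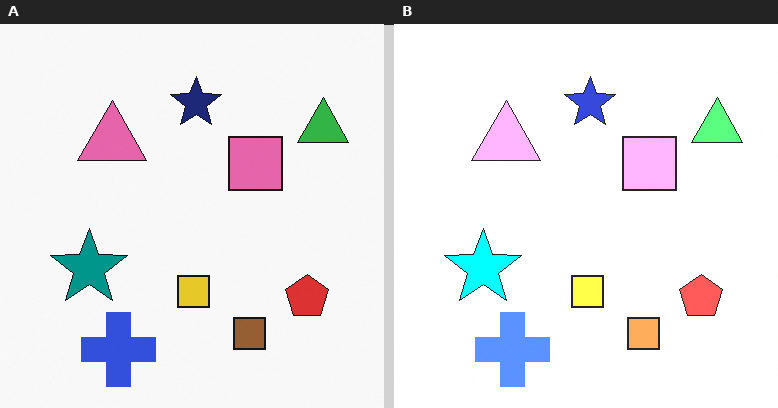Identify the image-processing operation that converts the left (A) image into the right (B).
The image was brightened a lot.

Every pixel — background and shapes alike — is uniformly brightened.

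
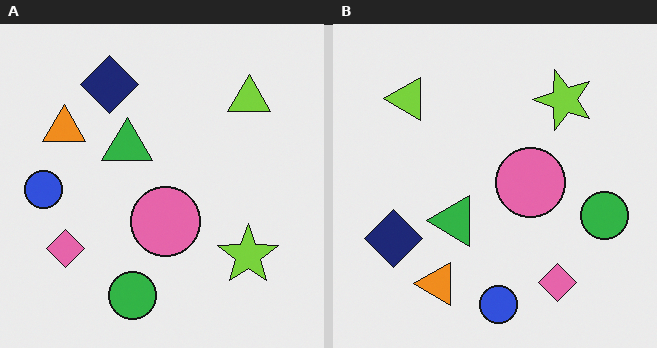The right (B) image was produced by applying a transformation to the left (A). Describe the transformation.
The image was rotated 90° counter-clockwise.

The lime triangle sits in the top-right of the left (A) image and the top-left of the right (B) — consistent with a whole-image 90° counter-clockwise rotation.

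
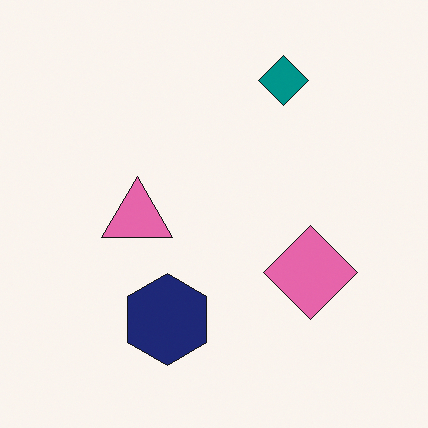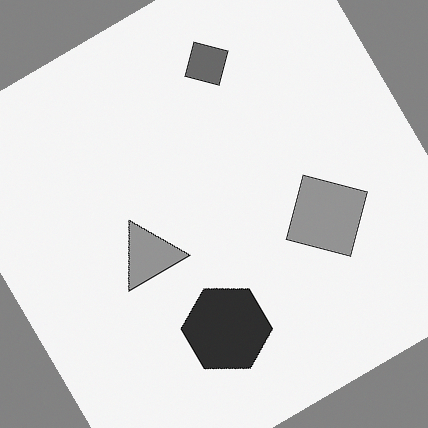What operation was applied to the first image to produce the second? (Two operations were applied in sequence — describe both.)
This is the original image converted to grayscale, then rotated counter-clockwise by a large amount — several tens of degrees.

All color is removed — every shape is now a shade of grey. Every shape is tilted by the same angle and the image corners show triangular fill wedges — a whole-image rotation by a non-right angle.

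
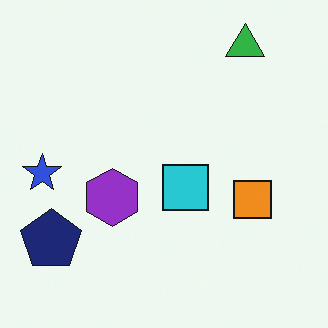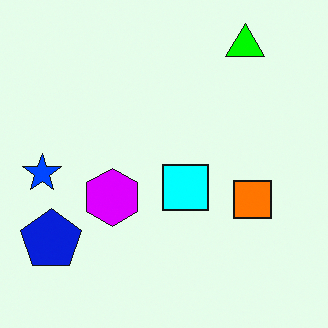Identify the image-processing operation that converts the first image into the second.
It was made much more vivid (saturation change).

All colors are more vivid — a global saturation change.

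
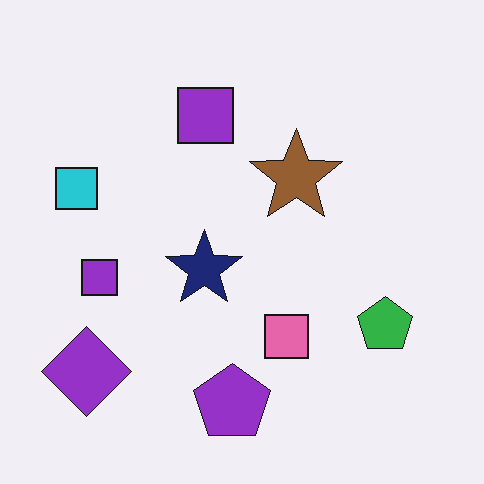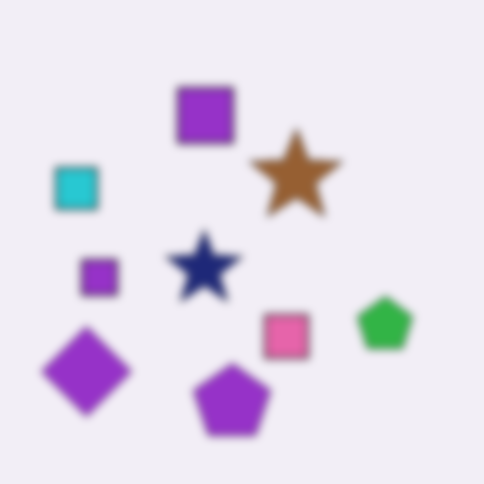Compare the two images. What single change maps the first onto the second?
It was noticeably gaussian-blurred.

Shape edges and outlines are uniformly softened across the whole image.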